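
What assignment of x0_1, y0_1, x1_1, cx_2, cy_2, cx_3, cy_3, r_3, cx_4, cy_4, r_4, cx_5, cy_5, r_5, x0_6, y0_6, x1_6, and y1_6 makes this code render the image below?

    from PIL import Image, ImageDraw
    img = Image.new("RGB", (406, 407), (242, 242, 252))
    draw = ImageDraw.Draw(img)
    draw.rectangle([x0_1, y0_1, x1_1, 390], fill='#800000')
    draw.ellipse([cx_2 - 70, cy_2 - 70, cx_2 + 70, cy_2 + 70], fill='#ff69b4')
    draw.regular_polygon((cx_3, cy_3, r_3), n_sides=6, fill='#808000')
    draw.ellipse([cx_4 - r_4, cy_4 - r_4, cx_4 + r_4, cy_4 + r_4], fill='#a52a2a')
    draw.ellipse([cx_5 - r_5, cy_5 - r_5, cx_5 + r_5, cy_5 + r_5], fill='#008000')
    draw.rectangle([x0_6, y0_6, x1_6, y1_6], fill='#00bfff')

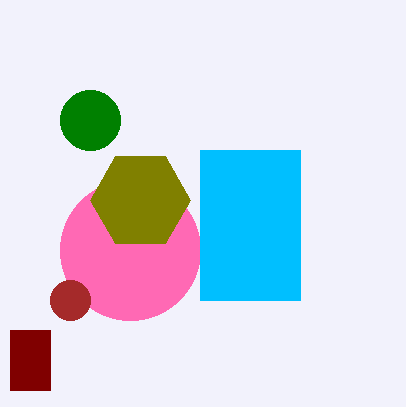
x0_1 = 10; y0_1 = 330; x1_1 = 50; cx_2 = 130; cy_2 = 250; cx_3 = 140; cy_3 = 200; r_3 = 50; cx_4 = 70; cy_4 = 300; r_4 = 20; cx_5 = 90; cy_5 = 120; r_5 = 30; x0_6 = 200; y0_6 = 150; x1_6 = 300; y1_6 = 300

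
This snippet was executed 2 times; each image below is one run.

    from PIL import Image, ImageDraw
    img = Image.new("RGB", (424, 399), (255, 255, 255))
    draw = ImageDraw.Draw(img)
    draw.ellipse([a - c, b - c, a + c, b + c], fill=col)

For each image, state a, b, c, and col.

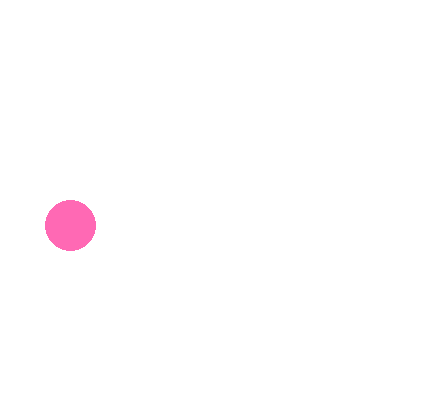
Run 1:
a = 70; b = 225; c = 25; col = 'hotpink'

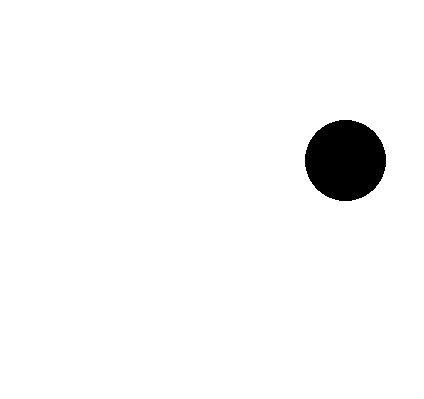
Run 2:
a = 345; b = 160; c = 40; col = 'black'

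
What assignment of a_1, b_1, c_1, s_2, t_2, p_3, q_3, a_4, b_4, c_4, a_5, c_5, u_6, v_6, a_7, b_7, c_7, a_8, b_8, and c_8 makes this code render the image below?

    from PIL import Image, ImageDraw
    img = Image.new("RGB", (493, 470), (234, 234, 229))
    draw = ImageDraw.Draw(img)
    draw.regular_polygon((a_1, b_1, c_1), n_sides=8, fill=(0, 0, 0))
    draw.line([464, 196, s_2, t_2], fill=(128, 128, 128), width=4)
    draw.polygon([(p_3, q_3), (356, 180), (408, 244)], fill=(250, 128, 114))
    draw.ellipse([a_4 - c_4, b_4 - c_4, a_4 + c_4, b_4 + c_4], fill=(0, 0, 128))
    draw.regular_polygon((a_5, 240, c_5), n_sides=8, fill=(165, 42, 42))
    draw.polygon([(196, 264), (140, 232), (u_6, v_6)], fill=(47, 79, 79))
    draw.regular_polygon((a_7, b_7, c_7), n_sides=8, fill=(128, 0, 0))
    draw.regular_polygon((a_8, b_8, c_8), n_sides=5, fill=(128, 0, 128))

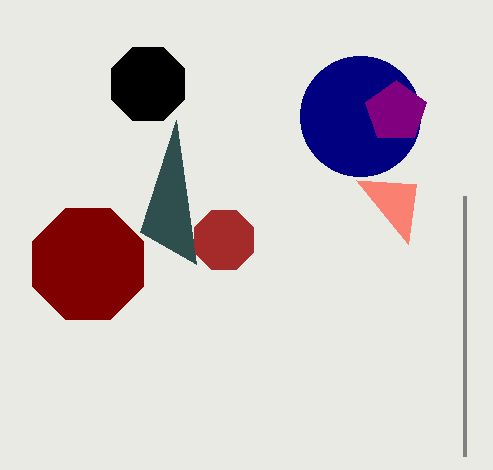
a_1 = 148, b_1 = 84, c_1 = 40, s_2 = 464, t_2 = 456, p_3 = 416, q_3 = 184, a_4 = 360, b_4 = 116, c_4 = 60, a_5 = 224, c_5 = 32, u_6 = 176, v_6 = 120, a_7 = 88, b_7 = 264, c_7 = 60, a_8 = 396, b_8 = 112, c_8 = 32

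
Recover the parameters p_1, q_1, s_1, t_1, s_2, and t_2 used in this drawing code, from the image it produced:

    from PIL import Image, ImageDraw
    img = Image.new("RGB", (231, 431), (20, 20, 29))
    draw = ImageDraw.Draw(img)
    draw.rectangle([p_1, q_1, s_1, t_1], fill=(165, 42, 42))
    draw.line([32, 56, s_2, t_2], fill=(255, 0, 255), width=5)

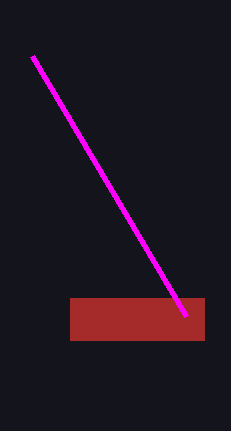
p_1 = 70
q_1 = 298
s_1 = 204
t_1 = 340
s_2 = 186
t_2 = 316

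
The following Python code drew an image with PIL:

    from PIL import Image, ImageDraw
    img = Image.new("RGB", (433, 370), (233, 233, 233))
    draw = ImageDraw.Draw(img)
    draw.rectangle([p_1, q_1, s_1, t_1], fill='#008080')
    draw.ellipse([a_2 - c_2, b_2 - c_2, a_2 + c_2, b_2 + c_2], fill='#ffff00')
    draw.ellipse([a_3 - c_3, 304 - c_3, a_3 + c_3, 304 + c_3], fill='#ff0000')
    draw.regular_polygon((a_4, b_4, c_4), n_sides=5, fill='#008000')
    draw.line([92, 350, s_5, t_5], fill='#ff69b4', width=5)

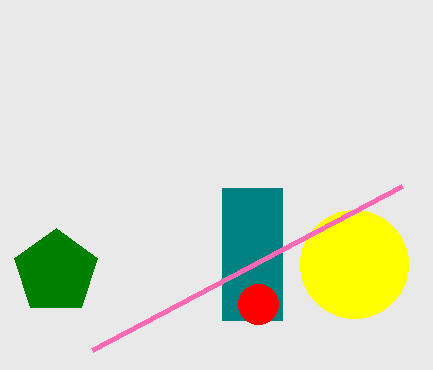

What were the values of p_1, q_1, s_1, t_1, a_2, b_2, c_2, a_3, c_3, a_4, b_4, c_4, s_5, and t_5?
p_1 = 222
q_1 = 188
s_1 = 282
t_1 = 320
a_2 = 354
b_2 = 264
c_2 = 54
a_3 = 258
c_3 = 20
a_4 = 56
b_4 = 272
c_4 = 44
s_5 = 402
t_5 = 186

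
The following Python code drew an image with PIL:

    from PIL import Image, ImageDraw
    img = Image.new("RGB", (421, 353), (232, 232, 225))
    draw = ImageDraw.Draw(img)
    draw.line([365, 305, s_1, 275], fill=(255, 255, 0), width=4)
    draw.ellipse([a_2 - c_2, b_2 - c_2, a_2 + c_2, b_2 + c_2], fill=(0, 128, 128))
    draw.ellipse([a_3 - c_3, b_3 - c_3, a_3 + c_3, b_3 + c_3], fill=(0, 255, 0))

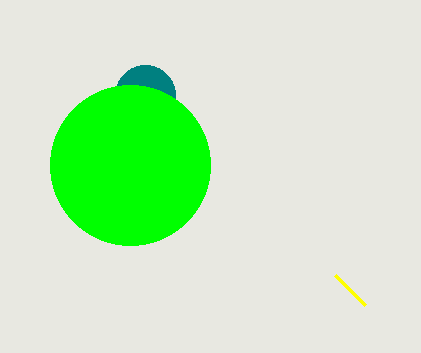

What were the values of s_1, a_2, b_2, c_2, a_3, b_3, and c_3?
s_1 = 335
a_2 = 145
b_2 = 95
c_2 = 30
a_3 = 130
b_3 = 165
c_3 = 80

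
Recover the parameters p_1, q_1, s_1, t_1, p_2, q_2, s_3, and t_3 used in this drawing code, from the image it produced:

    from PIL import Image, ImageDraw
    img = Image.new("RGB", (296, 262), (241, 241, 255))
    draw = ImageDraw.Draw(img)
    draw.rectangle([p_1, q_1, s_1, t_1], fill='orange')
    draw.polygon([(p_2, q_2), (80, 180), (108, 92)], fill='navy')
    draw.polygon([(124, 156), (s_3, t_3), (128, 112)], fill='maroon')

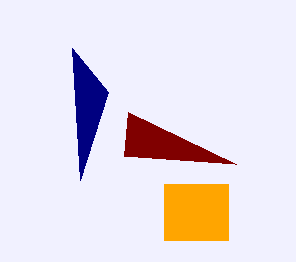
p_1 = 164, q_1 = 184, s_1 = 228, t_1 = 240, p_2 = 72, q_2 = 48, s_3 = 236, t_3 = 164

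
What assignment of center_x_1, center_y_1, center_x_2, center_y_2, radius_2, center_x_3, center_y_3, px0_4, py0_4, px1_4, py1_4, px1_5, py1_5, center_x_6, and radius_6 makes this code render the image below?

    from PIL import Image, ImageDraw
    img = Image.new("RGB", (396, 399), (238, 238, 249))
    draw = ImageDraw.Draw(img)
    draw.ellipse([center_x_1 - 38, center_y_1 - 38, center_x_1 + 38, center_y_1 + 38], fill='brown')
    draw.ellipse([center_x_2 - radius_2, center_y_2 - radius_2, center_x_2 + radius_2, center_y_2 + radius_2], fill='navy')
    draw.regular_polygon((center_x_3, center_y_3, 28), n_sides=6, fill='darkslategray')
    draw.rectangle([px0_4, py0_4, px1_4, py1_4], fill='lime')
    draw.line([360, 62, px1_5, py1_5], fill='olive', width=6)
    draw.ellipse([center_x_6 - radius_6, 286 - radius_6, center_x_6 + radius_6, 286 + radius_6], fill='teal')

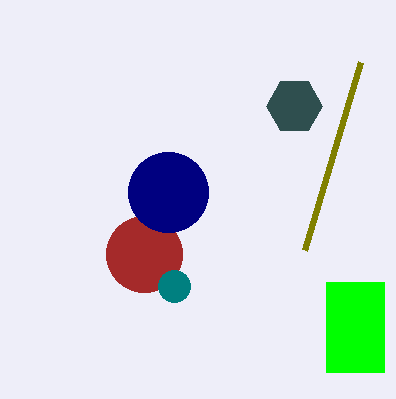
center_x_1 = 144; center_y_1 = 254; center_x_2 = 168; center_y_2 = 192; radius_2 = 40; center_x_3 = 294; center_y_3 = 106; px0_4 = 326; py0_4 = 282; px1_4 = 384; py1_4 = 372; px1_5 = 304; py1_5 = 250; center_x_6 = 174; radius_6 = 16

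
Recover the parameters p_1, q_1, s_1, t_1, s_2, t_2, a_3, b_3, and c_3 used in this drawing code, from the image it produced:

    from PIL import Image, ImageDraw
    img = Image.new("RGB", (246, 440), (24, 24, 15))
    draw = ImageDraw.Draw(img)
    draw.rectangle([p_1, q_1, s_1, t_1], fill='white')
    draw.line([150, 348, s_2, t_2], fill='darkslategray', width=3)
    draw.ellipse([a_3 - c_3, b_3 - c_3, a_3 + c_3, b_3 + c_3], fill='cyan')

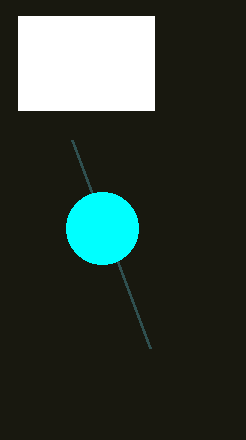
p_1 = 18; q_1 = 16; s_1 = 154; t_1 = 110; s_2 = 72; t_2 = 140; a_3 = 102; b_3 = 228; c_3 = 36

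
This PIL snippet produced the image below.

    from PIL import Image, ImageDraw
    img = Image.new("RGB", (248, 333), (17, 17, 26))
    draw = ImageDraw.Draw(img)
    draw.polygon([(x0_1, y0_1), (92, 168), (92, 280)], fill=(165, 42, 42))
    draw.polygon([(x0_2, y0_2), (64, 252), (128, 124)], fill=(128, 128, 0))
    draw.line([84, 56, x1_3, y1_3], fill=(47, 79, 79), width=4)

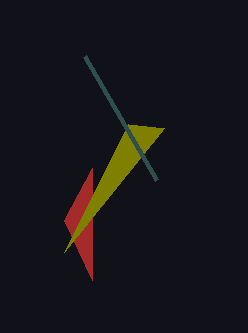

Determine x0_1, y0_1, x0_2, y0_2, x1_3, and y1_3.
x0_1 = 64; y0_1 = 220; x0_2 = 164; y0_2 = 128; x1_3 = 156; y1_3 = 180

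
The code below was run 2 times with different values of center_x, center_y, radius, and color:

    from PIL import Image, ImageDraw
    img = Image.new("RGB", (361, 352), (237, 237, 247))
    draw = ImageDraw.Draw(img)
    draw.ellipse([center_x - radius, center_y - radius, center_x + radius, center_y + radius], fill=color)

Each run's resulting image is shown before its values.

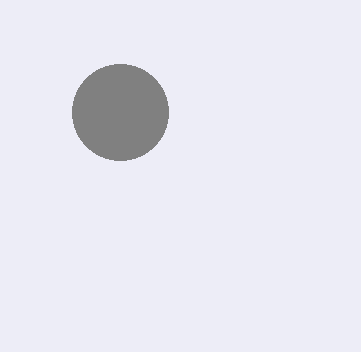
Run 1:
center_x = 120
center_y = 112
radius = 48
color = 'gray'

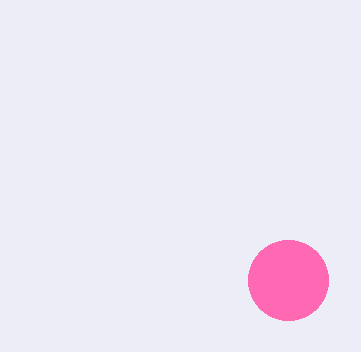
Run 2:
center_x = 288, center_y = 280, radius = 40, color = 'hotpink'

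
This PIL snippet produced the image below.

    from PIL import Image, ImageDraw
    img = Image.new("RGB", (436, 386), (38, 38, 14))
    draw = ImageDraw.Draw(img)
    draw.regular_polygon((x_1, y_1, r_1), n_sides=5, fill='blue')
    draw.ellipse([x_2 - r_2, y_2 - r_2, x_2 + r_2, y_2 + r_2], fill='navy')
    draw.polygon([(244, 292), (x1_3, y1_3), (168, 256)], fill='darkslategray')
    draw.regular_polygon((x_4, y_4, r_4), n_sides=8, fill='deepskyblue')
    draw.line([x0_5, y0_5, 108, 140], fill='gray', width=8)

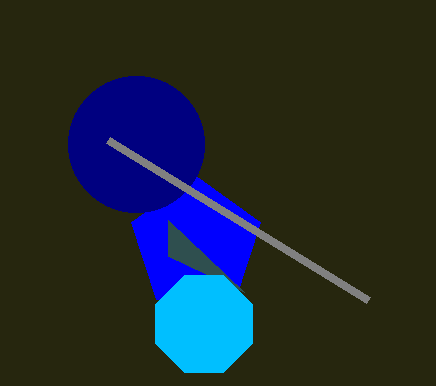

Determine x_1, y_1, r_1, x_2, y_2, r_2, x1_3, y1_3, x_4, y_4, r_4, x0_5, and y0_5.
x_1 = 196; y_1 = 244; r_1 = 68; x_2 = 136; y_2 = 144; r_2 = 68; x1_3 = 168; y1_3 = 220; x_4 = 204; y_4 = 324; r_4 = 52; x0_5 = 368; y0_5 = 300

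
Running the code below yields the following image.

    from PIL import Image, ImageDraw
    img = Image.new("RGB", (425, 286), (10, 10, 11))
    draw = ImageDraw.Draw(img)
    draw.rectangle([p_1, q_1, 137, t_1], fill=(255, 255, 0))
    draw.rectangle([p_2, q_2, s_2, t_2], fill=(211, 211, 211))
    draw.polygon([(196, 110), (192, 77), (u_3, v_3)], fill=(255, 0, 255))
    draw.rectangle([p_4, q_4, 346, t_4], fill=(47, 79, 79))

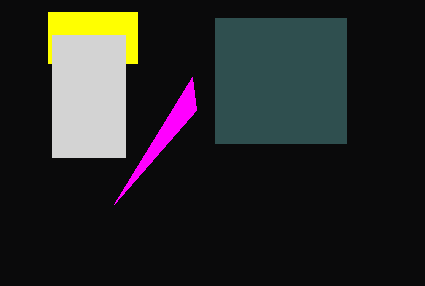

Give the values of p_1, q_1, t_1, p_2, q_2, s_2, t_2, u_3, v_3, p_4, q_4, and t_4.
p_1 = 48; q_1 = 12; t_1 = 63; p_2 = 52; q_2 = 35; s_2 = 125; t_2 = 157; u_3 = 114; v_3 = 204; p_4 = 215; q_4 = 18; t_4 = 143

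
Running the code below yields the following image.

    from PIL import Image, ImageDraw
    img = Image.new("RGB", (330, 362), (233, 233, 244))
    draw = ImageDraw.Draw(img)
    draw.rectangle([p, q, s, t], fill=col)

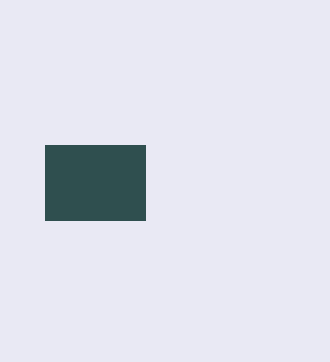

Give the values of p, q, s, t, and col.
p = 45
q = 145
s = 145
t = 220
col = 'darkslategray'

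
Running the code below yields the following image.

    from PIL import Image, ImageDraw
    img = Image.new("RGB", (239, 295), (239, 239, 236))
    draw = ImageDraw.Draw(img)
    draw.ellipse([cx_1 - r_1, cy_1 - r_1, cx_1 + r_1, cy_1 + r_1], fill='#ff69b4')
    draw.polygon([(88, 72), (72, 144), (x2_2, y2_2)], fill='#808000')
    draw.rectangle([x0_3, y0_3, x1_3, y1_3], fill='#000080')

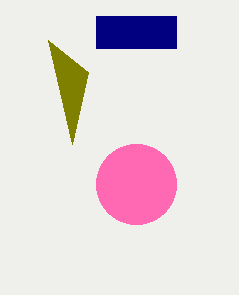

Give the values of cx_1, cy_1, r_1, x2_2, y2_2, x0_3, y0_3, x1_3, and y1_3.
cx_1 = 136, cy_1 = 184, r_1 = 40, x2_2 = 48, y2_2 = 40, x0_3 = 96, y0_3 = 16, x1_3 = 176, y1_3 = 48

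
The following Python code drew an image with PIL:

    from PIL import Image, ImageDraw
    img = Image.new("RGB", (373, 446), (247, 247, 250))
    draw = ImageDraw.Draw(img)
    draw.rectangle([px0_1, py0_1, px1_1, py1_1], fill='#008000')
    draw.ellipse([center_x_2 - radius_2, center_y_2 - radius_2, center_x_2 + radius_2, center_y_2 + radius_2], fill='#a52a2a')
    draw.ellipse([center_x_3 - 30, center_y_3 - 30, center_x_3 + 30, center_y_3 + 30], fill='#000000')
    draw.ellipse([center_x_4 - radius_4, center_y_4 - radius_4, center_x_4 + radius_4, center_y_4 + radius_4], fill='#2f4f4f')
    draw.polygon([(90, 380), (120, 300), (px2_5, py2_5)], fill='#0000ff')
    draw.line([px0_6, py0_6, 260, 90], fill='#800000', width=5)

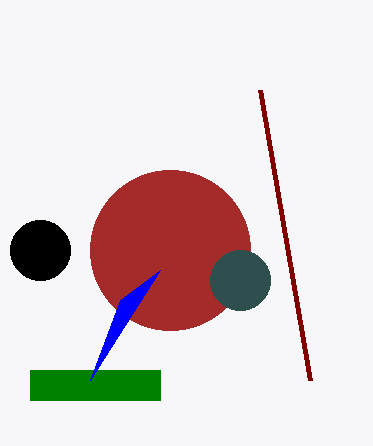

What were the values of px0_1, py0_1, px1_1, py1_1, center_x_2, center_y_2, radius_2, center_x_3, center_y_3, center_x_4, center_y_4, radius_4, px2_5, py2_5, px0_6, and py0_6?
px0_1 = 30; py0_1 = 370; px1_1 = 160; py1_1 = 400; center_x_2 = 170; center_y_2 = 250; radius_2 = 80; center_x_3 = 40; center_y_3 = 250; center_x_4 = 240; center_y_4 = 280; radius_4 = 30; px2_5 = 160; py2_5 = 270; px0_6 = 310; py0_6 = 380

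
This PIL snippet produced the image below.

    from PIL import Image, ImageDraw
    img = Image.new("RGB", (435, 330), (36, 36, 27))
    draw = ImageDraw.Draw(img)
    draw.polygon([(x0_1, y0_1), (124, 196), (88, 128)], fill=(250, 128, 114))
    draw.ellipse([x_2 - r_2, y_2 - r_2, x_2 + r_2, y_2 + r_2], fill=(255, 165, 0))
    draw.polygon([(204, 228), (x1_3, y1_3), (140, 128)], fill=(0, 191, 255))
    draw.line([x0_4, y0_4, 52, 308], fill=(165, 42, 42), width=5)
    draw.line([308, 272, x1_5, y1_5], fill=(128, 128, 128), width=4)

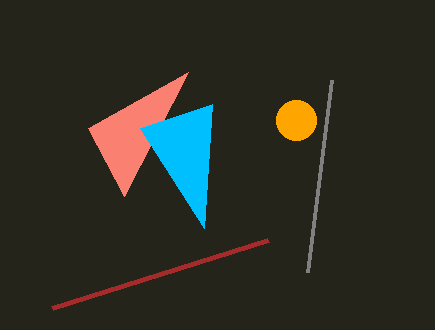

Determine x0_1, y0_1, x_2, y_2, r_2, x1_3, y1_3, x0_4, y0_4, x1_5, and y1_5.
x0_1 = 188
y0_1 = 72
x_2 = 296
y_2 = 120
r_2 = 20
x1_3 = 212
y1_3 = 104
x0_4 = 268
y0_4 = 240
x1_5 = 332
y1_5 = 80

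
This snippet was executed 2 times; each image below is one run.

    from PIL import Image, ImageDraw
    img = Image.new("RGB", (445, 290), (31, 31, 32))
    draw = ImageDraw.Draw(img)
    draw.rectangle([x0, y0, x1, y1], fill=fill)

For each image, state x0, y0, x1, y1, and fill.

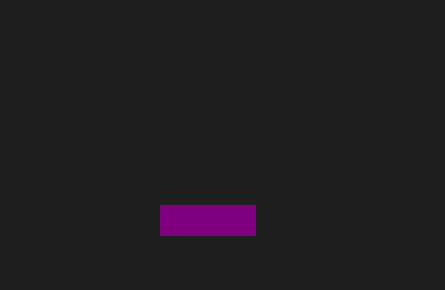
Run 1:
x0 = 160
y0 = 205
x1 = 255
y1 = 235
fill = 'purple'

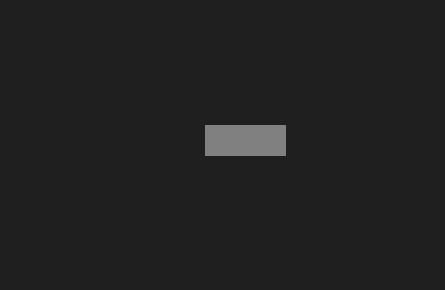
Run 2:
x0 = 205, y0 = 125, x1 = 285, y1 = 155, fill = 'gray'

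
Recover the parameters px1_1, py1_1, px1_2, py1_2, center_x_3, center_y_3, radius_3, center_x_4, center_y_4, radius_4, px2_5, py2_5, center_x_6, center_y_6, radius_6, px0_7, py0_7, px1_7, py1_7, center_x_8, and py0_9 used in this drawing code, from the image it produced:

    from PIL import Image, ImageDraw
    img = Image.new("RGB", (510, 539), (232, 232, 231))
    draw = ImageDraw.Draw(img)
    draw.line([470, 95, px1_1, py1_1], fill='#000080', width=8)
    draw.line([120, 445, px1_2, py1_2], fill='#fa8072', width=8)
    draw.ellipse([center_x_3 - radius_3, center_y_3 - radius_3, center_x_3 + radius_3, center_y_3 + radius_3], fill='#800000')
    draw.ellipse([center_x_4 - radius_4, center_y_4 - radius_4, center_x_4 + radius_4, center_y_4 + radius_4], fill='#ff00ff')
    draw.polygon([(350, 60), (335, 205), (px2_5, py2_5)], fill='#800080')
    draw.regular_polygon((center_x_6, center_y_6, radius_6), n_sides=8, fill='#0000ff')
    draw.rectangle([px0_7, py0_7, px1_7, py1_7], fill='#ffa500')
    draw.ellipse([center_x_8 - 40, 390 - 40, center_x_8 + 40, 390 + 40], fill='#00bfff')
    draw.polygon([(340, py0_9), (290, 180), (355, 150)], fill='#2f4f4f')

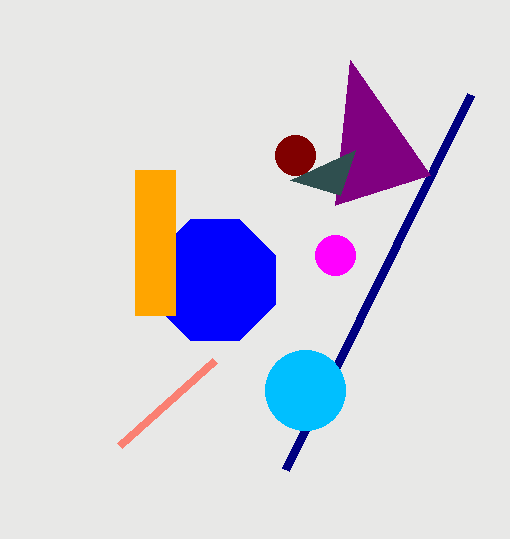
px1_1 = 285
py1_1 = 470
px1_2 = 215
py1_2 = 360
center_x_3 = 295
center_y_3 = 155
radius_3 = 20
center_x_4 = 335
center_y_4 = 255
radius_4 = 20
px2_5 = 430
py2_5 = 175
center_x_6 = 215
center_y_6 = 280
radius_6 = 65
px0_7 = 135
py0_7 = 170
px1_7 = 175
py1_7 = 315
center_x_8 = 305
py0_9 = 195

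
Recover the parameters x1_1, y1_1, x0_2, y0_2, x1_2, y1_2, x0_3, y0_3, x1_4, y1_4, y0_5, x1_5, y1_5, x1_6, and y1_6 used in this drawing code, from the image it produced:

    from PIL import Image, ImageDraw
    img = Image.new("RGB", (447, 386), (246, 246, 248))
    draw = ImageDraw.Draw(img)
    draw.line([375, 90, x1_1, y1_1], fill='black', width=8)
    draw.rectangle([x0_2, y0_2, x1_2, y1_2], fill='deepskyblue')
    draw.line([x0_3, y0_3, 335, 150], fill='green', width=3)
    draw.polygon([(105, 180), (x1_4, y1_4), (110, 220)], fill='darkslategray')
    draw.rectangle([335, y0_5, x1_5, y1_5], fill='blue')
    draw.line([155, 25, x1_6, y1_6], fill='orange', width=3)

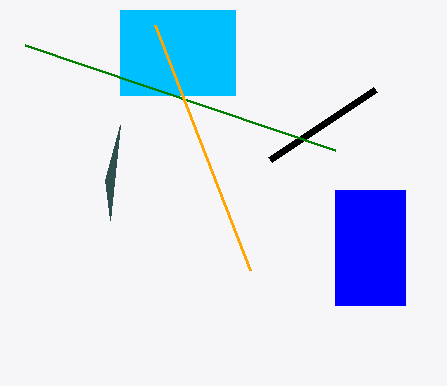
x1_1 = 270
y1_1 = 160
x0_2 = 120
y0_2 = 10
x1_2 = 235
y1_2 = 95
x0_3 = 25
y0_3 = 45
x1_4 = 120
y1_4 = 125
y0_5 = 190
x1_5 = 405
y1_5 = 305
x1_6 = 250
y1_6 = 270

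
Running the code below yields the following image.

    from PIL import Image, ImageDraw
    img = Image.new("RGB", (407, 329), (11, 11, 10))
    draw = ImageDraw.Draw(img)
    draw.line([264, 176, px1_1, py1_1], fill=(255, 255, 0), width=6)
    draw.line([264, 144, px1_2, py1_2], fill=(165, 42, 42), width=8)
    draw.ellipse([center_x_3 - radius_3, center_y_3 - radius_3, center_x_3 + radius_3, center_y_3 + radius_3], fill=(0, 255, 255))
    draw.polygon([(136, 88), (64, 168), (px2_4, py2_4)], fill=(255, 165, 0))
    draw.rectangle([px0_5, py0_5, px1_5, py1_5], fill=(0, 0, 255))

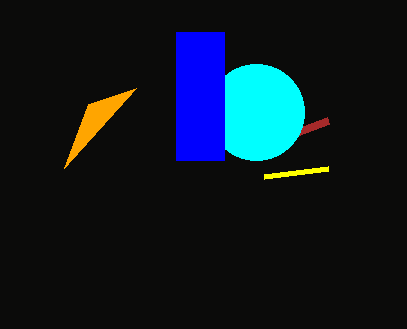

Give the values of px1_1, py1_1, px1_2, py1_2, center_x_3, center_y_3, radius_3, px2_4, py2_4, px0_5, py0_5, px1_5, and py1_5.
px1_1 = 328
py1_1 = 168
px1_2 = 328
py1_2 = 120
center_x_3 = 256
center_y_3 = 112
radius_3 = 48
px2_4 = 88
py2_4 = 104
px0_5 = 176
py0_5 = 32
px1_5 = 224
py1_5 = 160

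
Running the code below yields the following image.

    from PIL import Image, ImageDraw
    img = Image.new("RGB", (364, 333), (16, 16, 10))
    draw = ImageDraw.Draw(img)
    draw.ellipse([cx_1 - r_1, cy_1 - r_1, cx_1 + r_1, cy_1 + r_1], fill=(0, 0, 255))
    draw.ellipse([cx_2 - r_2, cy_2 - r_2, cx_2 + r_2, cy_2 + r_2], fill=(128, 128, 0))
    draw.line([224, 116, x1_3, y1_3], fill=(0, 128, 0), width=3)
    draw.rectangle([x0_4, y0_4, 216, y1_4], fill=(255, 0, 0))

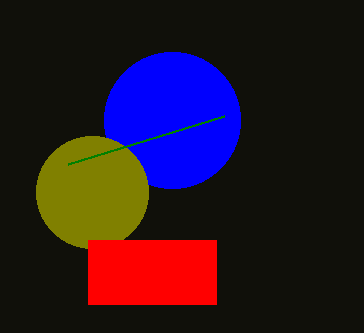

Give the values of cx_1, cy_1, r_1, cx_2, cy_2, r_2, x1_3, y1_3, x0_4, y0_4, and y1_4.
cx_1 = 172; cy_1 = 120; r_1 = 68; cx_2 = 92; cy_2 = 192; r_2 = 56; x1_3 = 68; y1_3 = 164; x0_4 = 88; y0_4 = 240; y1_4 = 304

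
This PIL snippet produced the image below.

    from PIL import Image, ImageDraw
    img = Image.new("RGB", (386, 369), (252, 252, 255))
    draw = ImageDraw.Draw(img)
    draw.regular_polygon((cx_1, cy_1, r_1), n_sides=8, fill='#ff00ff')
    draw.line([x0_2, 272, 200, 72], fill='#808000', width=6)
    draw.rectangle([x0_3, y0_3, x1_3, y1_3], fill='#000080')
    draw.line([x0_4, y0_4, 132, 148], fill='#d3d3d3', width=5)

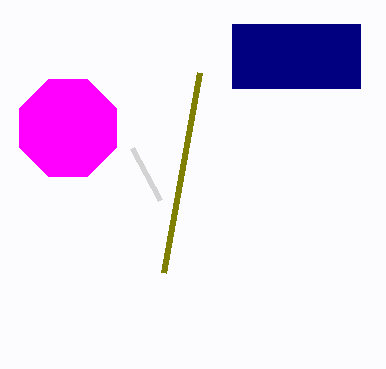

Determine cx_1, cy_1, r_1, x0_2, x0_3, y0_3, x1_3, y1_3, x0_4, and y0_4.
cx_1 = 68
cy_1 = 128
r_1 = 52
x0_2 = 164
x0_3 = 232
y0_3 = 24
x1_3 = 360
y1_3 = 88
x0_4 = 160
y0_4 = 200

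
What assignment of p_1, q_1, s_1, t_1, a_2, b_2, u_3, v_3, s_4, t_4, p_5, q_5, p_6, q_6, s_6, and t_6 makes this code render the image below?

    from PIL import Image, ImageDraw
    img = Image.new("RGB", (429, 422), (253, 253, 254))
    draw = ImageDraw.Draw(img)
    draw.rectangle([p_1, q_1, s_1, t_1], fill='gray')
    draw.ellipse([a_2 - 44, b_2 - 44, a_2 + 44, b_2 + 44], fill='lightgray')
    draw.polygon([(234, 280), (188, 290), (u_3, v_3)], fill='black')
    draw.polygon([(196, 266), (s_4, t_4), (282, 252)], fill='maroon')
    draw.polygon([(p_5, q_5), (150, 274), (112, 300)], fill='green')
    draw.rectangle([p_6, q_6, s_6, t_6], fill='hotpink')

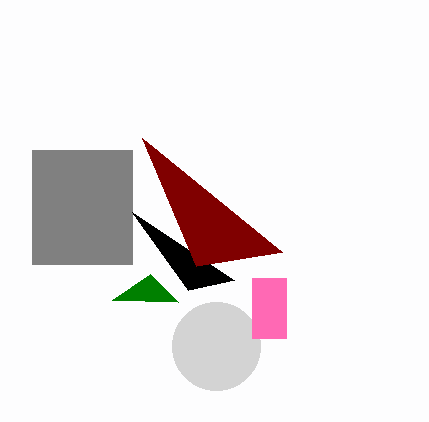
p_1 = 32, q_1 = 150, s_1 = 132, t_1 = 264, a_2 = 216, b_2 = 346, u_3 = 132, v_3 = 212, s_4 = 142, t_4 = 138, p_5 = 178, q_5 = 302, p_6 = 252, q_6 = 278, s_6 = 286, t_6 = 338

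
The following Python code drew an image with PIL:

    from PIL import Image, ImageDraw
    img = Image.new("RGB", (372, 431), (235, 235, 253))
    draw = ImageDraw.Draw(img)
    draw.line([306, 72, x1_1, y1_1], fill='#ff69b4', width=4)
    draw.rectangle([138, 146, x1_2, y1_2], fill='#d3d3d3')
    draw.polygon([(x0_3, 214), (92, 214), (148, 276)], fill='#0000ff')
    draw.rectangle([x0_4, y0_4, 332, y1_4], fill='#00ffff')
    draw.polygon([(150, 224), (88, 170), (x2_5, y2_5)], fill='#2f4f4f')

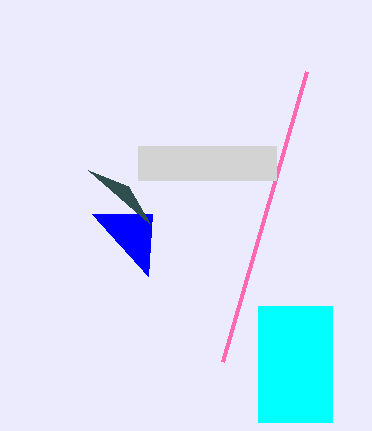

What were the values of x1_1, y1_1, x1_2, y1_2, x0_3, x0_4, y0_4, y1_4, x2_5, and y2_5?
x1_1 = 222; y1_1 = 362; x1_2 = 276; y1_2 = 180; x0_3 = 152; x0_4 = 258; y0_4 = 306; y1_4 = 422; x2_5 = 128; y2_5 = 186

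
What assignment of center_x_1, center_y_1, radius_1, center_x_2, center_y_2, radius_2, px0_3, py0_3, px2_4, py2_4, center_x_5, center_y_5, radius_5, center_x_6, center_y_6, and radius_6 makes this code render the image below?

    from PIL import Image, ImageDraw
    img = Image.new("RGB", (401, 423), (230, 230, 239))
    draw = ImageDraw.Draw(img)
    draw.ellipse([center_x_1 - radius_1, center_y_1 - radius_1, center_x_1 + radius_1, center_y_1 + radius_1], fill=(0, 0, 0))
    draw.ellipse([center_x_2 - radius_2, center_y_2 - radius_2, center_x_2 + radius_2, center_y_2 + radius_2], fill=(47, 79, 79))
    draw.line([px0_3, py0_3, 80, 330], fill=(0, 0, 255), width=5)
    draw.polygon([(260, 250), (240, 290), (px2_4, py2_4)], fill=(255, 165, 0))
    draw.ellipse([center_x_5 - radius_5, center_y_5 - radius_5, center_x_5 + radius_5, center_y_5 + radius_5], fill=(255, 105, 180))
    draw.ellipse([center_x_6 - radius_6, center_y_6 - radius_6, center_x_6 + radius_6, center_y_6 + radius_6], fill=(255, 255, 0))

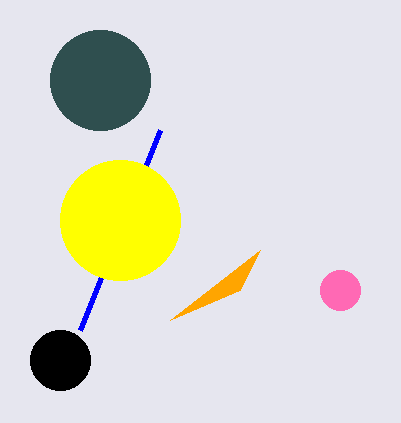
center_x_1 = 60, center_y_1 = 360, radius_1 = 30, center_x_2 = 100, center_y_2 = 80, radius_2 = 50, px0_3 = 160, py0_3 = 130, px2_4 = 170, py2_4 = 320, center_x_5 = 340, center_y_5 = 290, radius_5 = 20, center_x_6 = 120, center_y_6 = 220, radius_6 = 60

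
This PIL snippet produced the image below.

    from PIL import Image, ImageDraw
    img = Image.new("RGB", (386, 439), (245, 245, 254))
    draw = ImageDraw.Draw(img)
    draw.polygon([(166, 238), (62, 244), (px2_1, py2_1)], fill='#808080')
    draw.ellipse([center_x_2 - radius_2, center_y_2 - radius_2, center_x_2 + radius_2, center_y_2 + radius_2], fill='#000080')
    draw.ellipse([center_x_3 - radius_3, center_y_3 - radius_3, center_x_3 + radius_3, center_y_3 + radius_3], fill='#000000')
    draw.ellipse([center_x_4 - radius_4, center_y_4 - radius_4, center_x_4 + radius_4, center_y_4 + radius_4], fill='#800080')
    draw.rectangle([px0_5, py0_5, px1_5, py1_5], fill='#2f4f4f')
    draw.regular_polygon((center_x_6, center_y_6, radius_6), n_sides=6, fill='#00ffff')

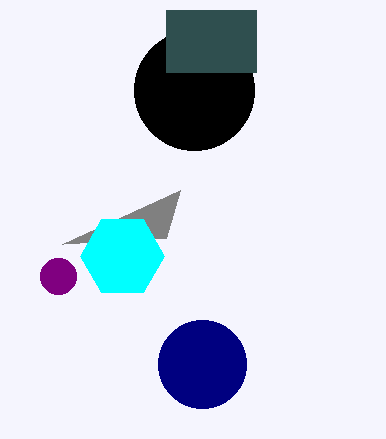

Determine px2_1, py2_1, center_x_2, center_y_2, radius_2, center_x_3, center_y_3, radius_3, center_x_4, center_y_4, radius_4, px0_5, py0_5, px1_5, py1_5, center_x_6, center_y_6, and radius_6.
px2_1 = 180, py2_1 = 190, center_x_2 = 202, center_y_2 = 364, radius_2 = 44, center_x_3 = 194, center_y_3 = 90, radius_3 = 60, center_x_4 = 58, center_y_4 = 276, radius_4 = 18, px0_5 = 166, py0_5 = 10, px1_5 = 256, py1_5 = 72, center_x_6 = 122, center_y_6 = 256, radius_6 = 42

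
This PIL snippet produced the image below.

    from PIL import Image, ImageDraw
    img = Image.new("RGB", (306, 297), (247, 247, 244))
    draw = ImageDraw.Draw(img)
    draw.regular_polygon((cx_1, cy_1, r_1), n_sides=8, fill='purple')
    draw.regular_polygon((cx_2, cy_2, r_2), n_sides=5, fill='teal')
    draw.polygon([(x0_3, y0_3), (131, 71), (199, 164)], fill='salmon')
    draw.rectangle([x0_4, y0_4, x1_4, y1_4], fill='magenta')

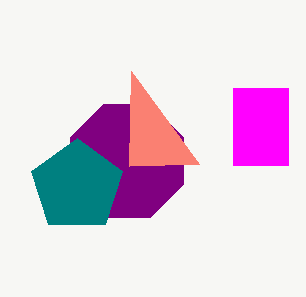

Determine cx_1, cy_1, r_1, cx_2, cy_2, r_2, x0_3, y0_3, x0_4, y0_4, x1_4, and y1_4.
cx_1 = 127
cy_1 = 161
r_1 = 61
cx_2 = 77
cy_2 = 186
r_2 = 48
x0_3 = 129
y0_3 = 166
x0_4 = 233
y0_4 = 88
x1_4 = 288
y1_4 = 165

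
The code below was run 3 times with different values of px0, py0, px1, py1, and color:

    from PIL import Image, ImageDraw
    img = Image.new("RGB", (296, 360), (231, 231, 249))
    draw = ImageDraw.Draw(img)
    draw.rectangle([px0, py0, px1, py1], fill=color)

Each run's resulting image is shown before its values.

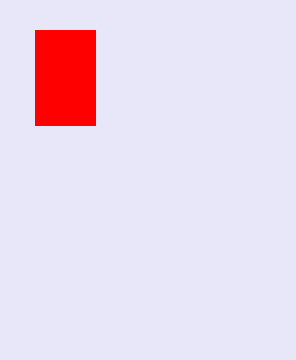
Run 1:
px0 = 35; py0 = 30; px1 = 95; py1 = 125; color = 'red'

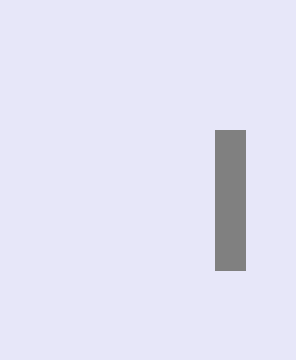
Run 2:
px0 = 215
py0 = 130
px1 = 245
py1 = 270
color = 'gray'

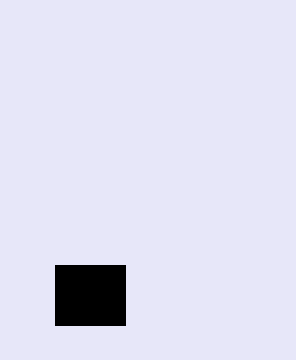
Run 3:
px0 = 55
py0 = 265
px1 = 125
py1 = 325
color = 'black'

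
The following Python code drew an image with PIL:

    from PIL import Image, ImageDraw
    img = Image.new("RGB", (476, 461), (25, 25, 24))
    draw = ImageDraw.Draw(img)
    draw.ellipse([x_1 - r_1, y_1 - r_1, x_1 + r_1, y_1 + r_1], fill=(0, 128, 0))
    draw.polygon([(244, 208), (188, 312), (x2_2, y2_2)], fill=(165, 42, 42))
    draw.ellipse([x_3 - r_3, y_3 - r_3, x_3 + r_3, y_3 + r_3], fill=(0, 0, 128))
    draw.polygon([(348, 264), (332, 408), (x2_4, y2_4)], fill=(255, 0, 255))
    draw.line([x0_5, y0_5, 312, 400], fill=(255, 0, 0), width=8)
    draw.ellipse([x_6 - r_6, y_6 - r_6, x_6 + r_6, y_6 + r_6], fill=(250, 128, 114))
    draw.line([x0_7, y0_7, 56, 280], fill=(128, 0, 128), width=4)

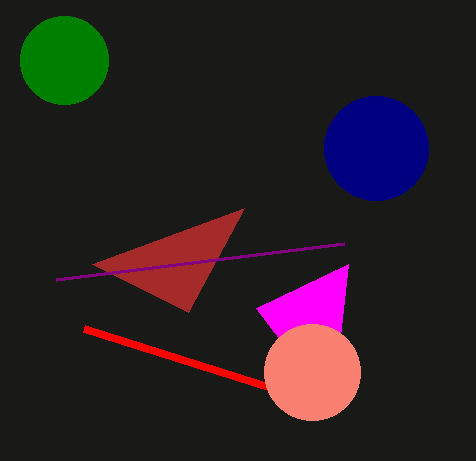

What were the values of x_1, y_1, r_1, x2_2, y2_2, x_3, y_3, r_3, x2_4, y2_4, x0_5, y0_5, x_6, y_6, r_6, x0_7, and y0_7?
x_1 = 64
y_1 = 60
r_1 = 44
x2_2 = 92
y2_2 = 264
x_3 = 376
y_3 = 148
r_3 = 52
x2_4 = 256
y2_4 = 308
x0_5 = 84
y0_5 = 328
x_6 = 312
y_6 = 372
r_6 = 48
x0_7 = 344
y0_7 = 244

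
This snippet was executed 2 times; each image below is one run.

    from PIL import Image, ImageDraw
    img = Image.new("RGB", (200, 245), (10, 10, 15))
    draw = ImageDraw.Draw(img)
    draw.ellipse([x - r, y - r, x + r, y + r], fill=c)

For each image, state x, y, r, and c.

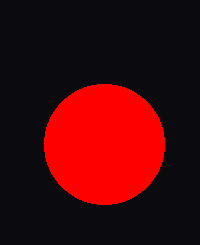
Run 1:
x = 104; y = 144; r = 60; c = 'red'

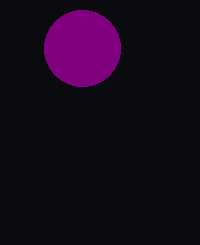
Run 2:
x = 82; y = 48; r = 38; c = 'purple'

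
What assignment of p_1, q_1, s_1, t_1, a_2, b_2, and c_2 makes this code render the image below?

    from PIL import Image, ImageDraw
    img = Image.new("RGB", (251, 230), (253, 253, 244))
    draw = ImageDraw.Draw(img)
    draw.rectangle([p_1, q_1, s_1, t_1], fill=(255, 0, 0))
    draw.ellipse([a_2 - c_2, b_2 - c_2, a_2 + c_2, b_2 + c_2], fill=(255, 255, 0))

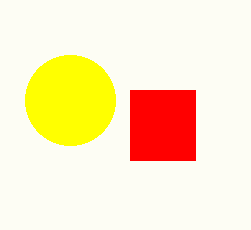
p_1 = 130
q_1 = 90
s_1 = 195
t_1 = 160
a_2 = 70
b_2 = 100
c_2 = 45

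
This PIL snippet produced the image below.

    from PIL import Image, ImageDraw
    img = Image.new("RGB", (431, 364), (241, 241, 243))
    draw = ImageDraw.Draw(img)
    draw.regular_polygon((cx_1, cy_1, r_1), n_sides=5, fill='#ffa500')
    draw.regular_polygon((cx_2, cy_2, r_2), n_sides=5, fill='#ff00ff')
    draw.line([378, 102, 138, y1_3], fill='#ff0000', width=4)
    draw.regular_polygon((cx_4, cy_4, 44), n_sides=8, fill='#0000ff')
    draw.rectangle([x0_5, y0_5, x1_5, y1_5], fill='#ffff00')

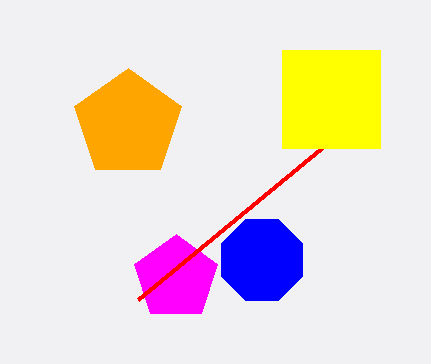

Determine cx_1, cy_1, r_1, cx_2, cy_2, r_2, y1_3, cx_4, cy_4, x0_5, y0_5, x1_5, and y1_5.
cx_1 = 128
cy_1 = 124
r_1 = 56
cx_2 = 176
cy_2 = 278
r_2 = 44
y1_3 = 300
cx_4 = 262
cy_4 = 260
x0_5 = 282
y0_5 = 50
x1_5 = 380
y1_5 = 148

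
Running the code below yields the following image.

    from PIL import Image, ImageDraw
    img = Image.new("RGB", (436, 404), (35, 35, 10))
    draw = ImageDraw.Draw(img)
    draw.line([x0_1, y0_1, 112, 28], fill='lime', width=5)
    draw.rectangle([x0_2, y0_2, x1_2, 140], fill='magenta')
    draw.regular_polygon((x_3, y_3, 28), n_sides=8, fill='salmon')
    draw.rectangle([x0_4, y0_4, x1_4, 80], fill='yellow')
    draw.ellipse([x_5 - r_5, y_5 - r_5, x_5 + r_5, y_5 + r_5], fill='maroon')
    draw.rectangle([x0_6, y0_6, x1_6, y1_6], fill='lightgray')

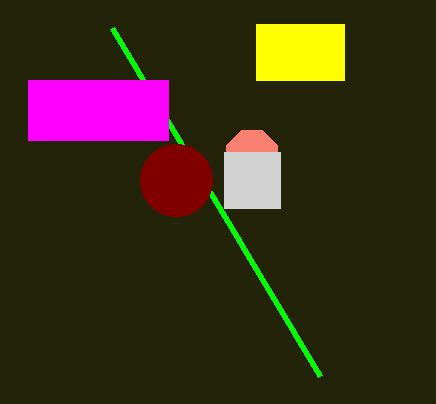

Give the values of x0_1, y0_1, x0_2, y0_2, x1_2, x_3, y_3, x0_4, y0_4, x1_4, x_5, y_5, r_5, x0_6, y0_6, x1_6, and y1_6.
x0_1 = 320; y0_1 = 376; x0_2 = 28; y0_2 = 80; x1_2 = 168; x_3 = 252; y_3 = 156; x0_4 = 256; y0_4 = 24; x1_4 = 344; x_5 = 176; y_5 = 180; r_5 = 36; x0_6 = 224; y0_6 = 152; x1_6 = 280; y1_6 = 208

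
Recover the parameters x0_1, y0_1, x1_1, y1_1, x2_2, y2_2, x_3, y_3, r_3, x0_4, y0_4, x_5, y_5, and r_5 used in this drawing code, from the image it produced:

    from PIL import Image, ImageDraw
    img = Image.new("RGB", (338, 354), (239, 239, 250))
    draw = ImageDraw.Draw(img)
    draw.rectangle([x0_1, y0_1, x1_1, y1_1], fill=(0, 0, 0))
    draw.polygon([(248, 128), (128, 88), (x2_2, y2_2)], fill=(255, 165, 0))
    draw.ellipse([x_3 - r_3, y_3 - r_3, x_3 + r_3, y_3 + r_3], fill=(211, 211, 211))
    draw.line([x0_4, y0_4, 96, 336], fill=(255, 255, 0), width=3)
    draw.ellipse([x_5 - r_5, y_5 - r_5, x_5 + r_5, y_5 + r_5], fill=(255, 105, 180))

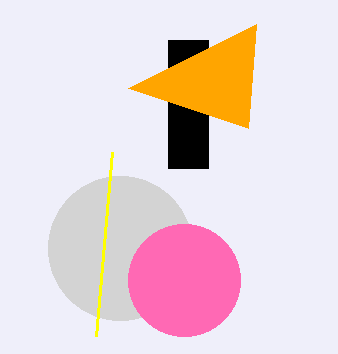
x0_1 = 168; y0_1 = 40; x1_1 = 208; y1_1 = 168; x2_2 = 256; y2_2 = 24; x_3 = 120; y_3 = 248; r_3 = 72; x0_4 = 112; y0_4 = 152; x_5 = 184; y_5 = 280; r_5 = 56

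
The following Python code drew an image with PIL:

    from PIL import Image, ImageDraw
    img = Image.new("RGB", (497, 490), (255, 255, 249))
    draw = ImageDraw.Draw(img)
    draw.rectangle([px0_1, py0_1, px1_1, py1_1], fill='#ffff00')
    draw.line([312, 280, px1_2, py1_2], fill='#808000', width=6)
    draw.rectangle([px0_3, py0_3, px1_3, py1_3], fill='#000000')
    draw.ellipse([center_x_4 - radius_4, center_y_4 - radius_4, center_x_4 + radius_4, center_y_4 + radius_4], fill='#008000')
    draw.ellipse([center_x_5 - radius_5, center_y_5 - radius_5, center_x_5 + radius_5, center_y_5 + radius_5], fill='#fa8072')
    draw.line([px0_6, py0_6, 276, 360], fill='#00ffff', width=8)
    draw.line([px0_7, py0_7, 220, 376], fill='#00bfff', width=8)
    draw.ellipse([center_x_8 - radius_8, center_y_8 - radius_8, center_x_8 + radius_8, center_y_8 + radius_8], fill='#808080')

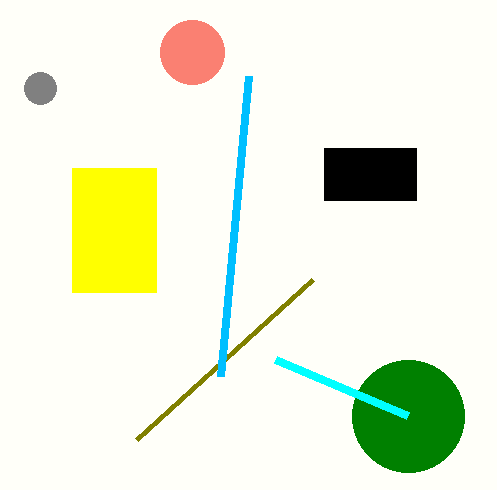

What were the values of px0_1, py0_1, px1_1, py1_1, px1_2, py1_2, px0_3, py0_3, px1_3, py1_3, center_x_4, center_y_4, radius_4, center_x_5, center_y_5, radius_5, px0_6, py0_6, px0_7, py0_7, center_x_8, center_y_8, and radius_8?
px0_1 = 72; py0_1 = 168; px1_1 = 156; py1_1 = 292; px1_2 = 136; py1_2 = 440; px0_3 = 324; py0_3 = 148; px1_3 = 416; py1_3 = 200; center_x_4 = 408; center_y_4 = 416; radius_4 = 56; center_x_5 = 192; center_y_5 = 52; radius_5 = 32; px0_6 = 408; py0_6 = 416; px0_7 = 248; py0_7 = 76; center_x_8 = 40; center_y_8 = 88; radius_8 = 16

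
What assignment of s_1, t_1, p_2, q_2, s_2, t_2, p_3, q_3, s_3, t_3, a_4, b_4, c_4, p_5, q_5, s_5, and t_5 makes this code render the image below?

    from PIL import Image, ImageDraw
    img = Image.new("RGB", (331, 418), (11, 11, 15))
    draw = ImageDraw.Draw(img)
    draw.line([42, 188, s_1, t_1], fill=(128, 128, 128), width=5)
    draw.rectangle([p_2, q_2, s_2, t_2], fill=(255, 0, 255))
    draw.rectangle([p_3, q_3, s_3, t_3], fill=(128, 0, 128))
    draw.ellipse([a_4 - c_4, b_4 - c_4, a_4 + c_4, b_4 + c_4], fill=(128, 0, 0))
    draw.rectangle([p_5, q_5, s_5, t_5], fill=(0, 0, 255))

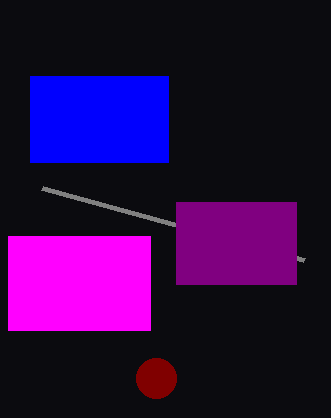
s_1 = 304, t_1 = 260, p_2 = 8, q_2 = 236, s_2 = 150, t_2 = 330, p_3 = 176, q_3 = 202, s_3 = 296, t_3 = 284, a_4 = 156, b_4 = 378, c_4 = 20, p_5 = 30, q_5 = 76, s_5 = 168, t_5 = 162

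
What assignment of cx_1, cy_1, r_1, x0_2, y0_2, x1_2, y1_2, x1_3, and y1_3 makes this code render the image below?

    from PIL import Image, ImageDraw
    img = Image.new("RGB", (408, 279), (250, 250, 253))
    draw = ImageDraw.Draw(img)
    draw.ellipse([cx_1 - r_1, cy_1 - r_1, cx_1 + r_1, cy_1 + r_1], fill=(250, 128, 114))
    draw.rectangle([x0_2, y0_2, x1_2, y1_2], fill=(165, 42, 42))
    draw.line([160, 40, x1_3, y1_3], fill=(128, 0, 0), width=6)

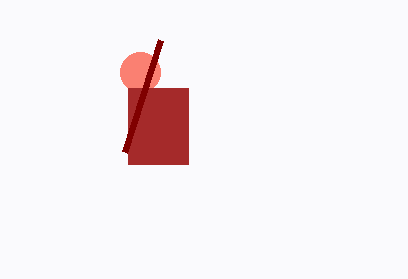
cx_1 = 140
cy_1 = 72
r_1 = 20
x0_2 = 128
y0_2 = 88
x1_2 = 188
y1_2 = 164
x1_3 = 124
y1_3 = 152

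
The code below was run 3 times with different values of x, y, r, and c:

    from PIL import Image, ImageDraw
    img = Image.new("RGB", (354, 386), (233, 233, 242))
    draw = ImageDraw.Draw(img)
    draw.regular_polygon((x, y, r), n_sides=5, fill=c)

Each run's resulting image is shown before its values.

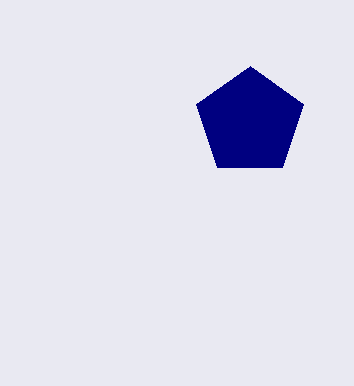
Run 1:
x = 250; y = 122; r = 56; c = 'navy'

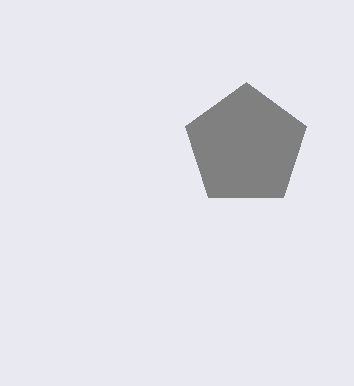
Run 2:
x = 246, y = 146, r = 64, c = 'gray'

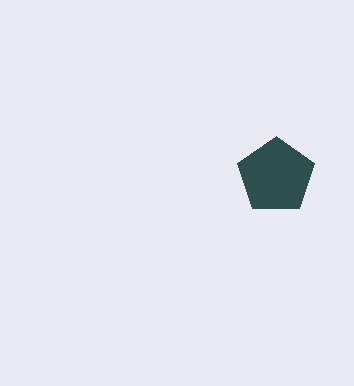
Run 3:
x = 276
y = 176
r = 40
c = 'darkslategray'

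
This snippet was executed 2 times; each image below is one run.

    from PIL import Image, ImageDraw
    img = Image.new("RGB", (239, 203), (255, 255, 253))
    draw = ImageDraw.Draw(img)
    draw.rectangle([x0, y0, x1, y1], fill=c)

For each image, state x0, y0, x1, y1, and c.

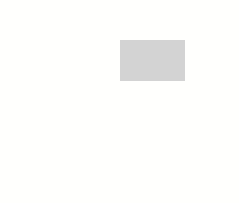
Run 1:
x0 = 120
y0 = 40
x1 = 184
y1 = 80
c = 'lightgray'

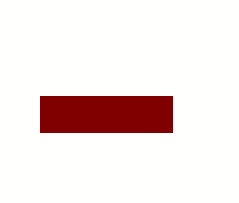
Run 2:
x0 = 40; y0 = 96; x1 = 172; y1 = 132; c = 'maroon'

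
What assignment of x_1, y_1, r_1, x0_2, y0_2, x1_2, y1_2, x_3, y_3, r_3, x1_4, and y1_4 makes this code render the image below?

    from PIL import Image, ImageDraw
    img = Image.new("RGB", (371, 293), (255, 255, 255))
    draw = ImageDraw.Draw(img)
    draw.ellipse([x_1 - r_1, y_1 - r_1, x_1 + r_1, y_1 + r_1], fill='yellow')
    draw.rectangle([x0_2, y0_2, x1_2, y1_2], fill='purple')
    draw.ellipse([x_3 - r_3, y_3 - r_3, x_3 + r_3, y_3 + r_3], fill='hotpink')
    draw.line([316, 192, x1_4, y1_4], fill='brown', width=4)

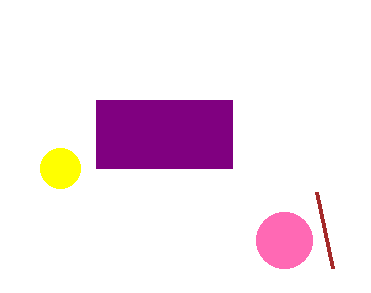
x_1 = 60
y_1 = 168
r_1 = 20
x0_2 = 96
y0_2 = 100
x1_2 = 232
y1_2 = 168
x_3 = 284
y_3 = 240
r_3 = 28
x1_4 = 332
y1_4 = 268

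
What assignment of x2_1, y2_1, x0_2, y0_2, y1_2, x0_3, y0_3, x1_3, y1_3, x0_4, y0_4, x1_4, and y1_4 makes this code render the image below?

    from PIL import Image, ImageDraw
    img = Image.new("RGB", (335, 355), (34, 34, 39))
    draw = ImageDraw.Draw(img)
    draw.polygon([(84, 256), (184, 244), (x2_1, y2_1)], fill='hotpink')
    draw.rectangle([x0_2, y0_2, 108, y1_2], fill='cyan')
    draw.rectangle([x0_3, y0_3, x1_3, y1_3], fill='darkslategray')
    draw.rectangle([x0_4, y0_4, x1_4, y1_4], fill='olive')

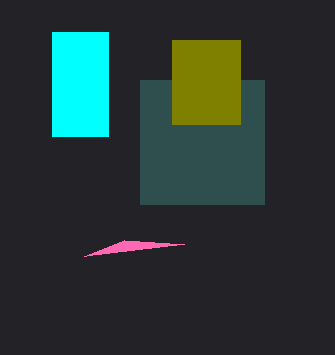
x2_1 = 124
y2_1 = 240
x0_2 = 52
y0_2 = 32
y1_2 = 136
x0_3 = 140
y0_3 = 80
x1_3 = 264
y1_3 = 204
x0_4 = 172
y0_4 = 40
x1_4 = 240
y1_4 = 124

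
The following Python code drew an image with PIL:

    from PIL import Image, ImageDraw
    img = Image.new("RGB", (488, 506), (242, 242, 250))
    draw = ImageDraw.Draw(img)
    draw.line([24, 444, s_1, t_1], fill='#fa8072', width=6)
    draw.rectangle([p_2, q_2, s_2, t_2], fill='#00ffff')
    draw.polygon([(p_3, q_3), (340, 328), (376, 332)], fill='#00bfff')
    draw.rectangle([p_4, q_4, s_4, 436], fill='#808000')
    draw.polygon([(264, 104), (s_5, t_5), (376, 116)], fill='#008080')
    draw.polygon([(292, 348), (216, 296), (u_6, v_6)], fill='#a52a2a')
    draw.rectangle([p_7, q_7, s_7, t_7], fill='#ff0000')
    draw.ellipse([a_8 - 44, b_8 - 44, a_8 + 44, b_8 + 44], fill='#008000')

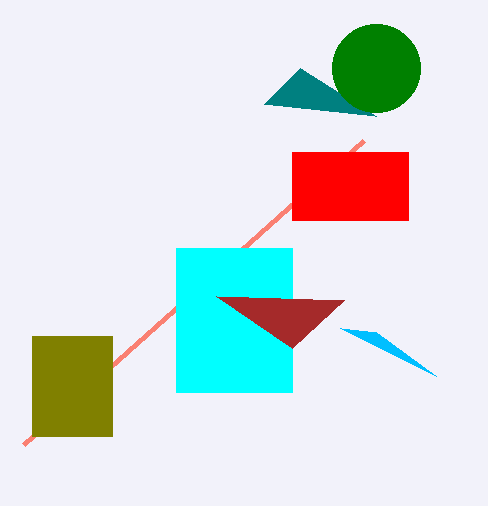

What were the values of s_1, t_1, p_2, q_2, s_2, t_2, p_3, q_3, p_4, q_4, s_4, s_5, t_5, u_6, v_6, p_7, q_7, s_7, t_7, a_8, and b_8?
s_1 = 364
t_1 = 140
p_2 = 176
q_2 = 248
s_2 = 292
t_2 = 392
p_3 = 436
q_3 = 376
p_4 = 32
q_4 = 336
s_4 = 112
s_5 = 300
t_5 = 68
u_6 = 344
v_6 = 300
p_7 = 292
q_7 = 152
s_7 = 408
t_7 = 220
a_8 = 376
b_8 = 68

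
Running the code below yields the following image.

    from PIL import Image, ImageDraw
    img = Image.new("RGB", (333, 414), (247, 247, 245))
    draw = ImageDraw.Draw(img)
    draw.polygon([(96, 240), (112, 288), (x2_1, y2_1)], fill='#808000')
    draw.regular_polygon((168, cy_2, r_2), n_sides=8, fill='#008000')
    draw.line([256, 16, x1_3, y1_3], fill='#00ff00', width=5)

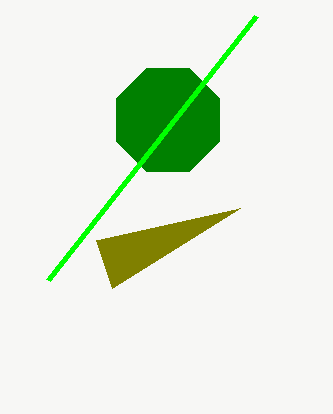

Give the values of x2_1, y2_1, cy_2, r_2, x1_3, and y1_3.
x2_1 = 240, y2_1 = 208, cy_2 = 120, r_2 = 56, x1_3 = 48, y1_3 = 280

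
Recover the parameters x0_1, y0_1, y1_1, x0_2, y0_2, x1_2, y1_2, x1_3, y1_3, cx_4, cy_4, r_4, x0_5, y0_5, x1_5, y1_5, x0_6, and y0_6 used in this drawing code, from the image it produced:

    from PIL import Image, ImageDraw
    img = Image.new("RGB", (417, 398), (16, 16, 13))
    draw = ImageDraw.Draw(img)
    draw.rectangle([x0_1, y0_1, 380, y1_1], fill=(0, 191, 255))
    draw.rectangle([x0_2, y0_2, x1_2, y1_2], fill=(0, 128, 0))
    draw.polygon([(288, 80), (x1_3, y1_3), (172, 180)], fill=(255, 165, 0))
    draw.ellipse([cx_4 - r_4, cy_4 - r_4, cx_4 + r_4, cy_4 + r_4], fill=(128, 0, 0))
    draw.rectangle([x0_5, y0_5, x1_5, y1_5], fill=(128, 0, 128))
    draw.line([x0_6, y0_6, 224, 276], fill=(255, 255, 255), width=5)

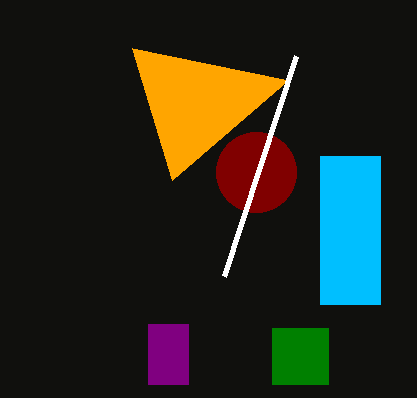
x0_1 = 320, y0_1 = 156, y1_1 = 304, x0_2 = 272, y0_2 = 328, x1_2 = 328, y1_2 = 384, x1_3 = 132, y1_3 = 48, cx_4 = 256, cy_4 = 172, r_4 = 40, x0_5 = 148, y0_5 = 324, x1_5 = 188, y1_5 = 384, x0_6 = 296, y0_6 = 56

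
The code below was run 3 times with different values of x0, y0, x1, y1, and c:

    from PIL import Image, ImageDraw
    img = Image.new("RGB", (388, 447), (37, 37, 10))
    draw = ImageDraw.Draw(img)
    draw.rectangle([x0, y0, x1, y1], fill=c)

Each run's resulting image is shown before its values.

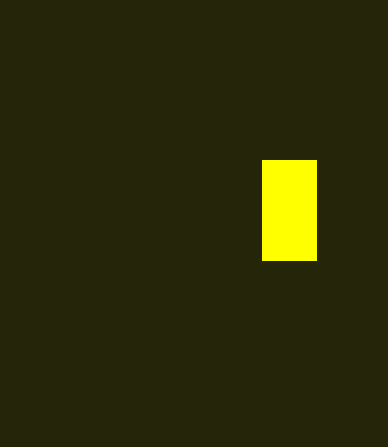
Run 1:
x0 = 262; y0 = 160; x1 = 316; y1 = 260; c = 'yellow'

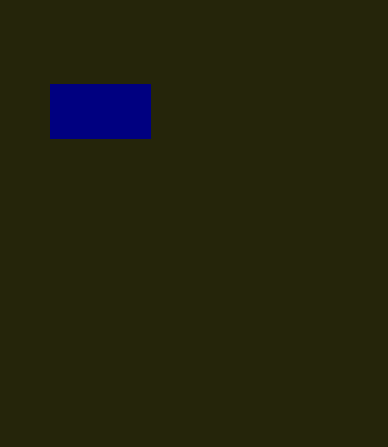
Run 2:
x0 = 50
y0 = 84
x1 = 150
y1 = 138
c = 'navy'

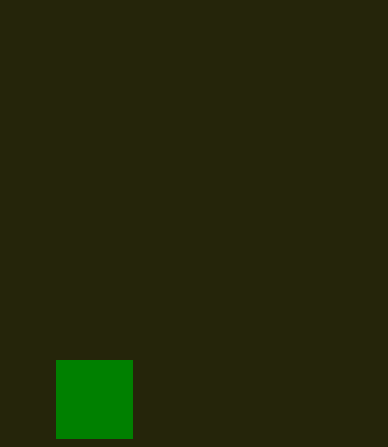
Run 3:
x0 = 56
y0 = 360
x1 = 132
y1 = 438
c = 'green'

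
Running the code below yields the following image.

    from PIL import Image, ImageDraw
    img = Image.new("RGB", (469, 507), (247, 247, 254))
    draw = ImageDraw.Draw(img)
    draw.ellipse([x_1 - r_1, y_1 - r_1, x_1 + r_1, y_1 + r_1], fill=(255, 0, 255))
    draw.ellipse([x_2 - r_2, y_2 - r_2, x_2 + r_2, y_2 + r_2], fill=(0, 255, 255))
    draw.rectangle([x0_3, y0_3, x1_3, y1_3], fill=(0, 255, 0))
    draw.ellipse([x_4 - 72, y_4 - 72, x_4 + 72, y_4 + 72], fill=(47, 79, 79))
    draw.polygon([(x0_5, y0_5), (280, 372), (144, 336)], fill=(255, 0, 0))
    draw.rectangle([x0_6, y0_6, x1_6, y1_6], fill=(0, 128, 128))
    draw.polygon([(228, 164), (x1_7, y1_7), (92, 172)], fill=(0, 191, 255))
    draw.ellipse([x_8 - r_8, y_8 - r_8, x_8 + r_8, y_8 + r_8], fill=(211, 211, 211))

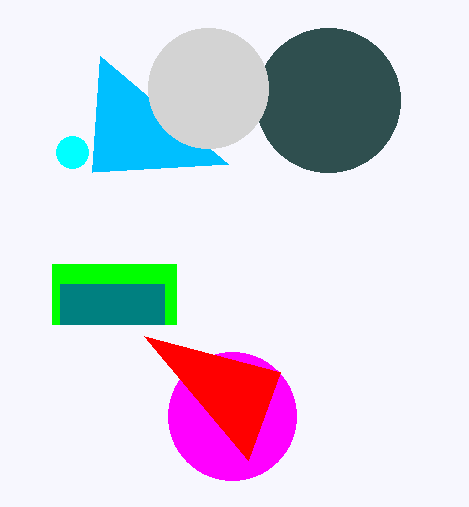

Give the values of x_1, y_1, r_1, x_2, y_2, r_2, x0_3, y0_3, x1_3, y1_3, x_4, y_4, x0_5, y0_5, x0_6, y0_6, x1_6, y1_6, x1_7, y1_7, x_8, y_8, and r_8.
x_1 = 232; y_1 = 416; r_1 = 64; x_2 = 72; y_2 = 152; r_2 = 16; x0_3 = 52; y0_3 = 264; x1_3 = 176; y1_3 = 324; x_4 = 328; y_4 = 100; x0_5 = 248; y0_5 = 460; x0_6 = 60; y0_6 = 284; x1_6 = 164; y1_6 = 324; x1_7 = 100; y1_7 = 56; x_8 = 208; y_8 = 88; r_8 = 60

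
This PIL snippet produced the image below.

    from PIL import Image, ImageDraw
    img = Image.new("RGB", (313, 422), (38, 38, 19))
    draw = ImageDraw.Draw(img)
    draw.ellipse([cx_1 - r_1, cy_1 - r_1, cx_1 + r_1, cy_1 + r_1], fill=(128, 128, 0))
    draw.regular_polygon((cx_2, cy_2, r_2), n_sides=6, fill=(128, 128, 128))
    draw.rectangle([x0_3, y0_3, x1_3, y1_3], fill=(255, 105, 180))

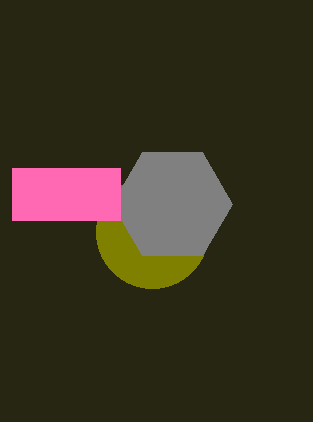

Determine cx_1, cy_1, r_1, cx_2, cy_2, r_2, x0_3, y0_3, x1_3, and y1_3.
cx_1 = 152; cy_1 = 232; r_1 = 56; cx_2 = 172; cy_2 = 204; r_2 = 60; x0_3 = 12; y0_3 = 168; x1_3 = 120; y1_3 = 220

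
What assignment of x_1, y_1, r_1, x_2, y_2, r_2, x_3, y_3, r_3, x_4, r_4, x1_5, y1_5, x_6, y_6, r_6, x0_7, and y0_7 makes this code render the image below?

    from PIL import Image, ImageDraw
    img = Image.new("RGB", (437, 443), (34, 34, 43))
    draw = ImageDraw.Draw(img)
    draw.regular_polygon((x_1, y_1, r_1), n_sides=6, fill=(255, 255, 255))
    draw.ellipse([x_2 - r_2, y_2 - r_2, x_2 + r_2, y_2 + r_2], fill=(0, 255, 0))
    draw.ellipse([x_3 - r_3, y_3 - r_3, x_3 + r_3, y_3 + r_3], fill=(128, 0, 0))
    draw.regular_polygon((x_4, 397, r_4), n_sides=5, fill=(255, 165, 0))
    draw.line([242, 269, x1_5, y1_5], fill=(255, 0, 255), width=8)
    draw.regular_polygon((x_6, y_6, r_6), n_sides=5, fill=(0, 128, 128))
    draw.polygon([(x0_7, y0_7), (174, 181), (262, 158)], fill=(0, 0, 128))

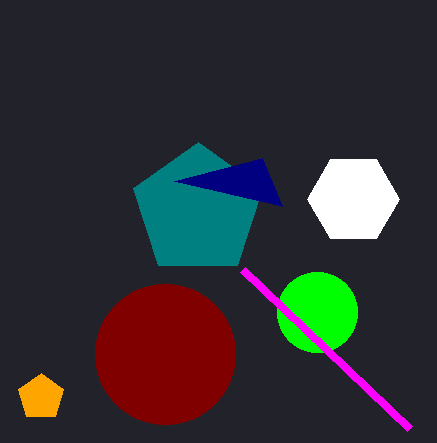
x_1 = 353; y_1 = 199; r_1 = 46; x_2 = 317; y_2 = 312; r_2 = 40; x_3 = 165; y_3 = 354; r_3 = 70; x_4 = 41; r_4 = 24; x1_5 = 409; y1_5 = 428; x_6 = 198; y_6 = 210; r_6 = 68; x0_7 = 282; y0_7 = 206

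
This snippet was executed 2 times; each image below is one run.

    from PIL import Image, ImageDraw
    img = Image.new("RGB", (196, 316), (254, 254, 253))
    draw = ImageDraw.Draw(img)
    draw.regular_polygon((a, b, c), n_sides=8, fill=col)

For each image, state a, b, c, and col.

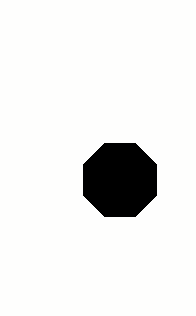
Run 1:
a = 120
b = 180
c = 40
col = 'black'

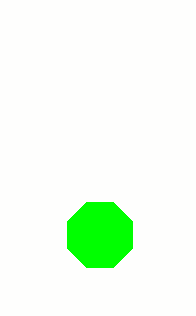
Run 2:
a = 100, b = 235, c = 35, col = 'lime'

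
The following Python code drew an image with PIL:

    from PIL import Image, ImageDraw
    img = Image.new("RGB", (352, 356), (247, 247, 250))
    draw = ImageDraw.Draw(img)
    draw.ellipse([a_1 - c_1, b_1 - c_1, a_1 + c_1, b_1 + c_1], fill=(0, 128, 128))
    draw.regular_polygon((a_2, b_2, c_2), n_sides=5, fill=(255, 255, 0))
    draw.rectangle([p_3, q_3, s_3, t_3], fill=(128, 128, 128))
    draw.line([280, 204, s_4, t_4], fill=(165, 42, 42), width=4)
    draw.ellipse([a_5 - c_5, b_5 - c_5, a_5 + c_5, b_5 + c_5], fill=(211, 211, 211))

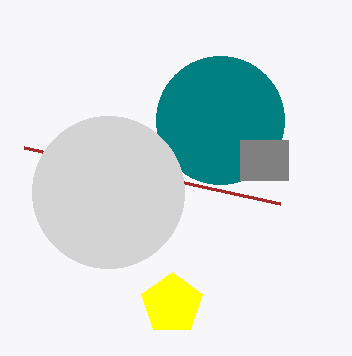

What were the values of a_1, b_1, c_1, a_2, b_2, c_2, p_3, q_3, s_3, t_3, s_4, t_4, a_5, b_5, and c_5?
a_1 = 220
b_1 = 120
c_1 = 64
a_2 = 172
b_2 = 304
c_2 = 32
p_3 = 240
q_3 = 140
s_3 = 288
t_3 = 180
s_4 = 24
t_4 = 148
a_5 = 108
b_5 = 192
c_5 = 76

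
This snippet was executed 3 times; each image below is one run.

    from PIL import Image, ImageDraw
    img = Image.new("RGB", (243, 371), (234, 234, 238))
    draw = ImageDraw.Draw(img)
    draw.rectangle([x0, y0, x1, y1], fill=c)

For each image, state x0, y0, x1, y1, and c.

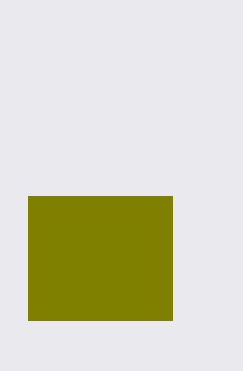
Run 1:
x0 = 28; y0 = 196; x1 = 172; y1 = 320; c = 'olive'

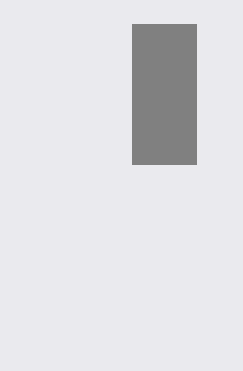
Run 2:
x0 = 132, y0 = 24, x1 = 196, y1 = 164, c = 'gray'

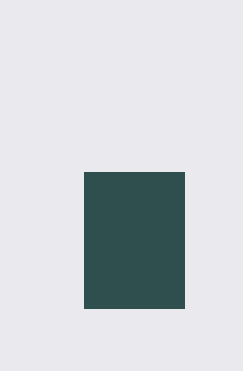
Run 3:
x0 = 84
y0 = 172
x1 = 184
y1 = 308
c = 'darkslategray'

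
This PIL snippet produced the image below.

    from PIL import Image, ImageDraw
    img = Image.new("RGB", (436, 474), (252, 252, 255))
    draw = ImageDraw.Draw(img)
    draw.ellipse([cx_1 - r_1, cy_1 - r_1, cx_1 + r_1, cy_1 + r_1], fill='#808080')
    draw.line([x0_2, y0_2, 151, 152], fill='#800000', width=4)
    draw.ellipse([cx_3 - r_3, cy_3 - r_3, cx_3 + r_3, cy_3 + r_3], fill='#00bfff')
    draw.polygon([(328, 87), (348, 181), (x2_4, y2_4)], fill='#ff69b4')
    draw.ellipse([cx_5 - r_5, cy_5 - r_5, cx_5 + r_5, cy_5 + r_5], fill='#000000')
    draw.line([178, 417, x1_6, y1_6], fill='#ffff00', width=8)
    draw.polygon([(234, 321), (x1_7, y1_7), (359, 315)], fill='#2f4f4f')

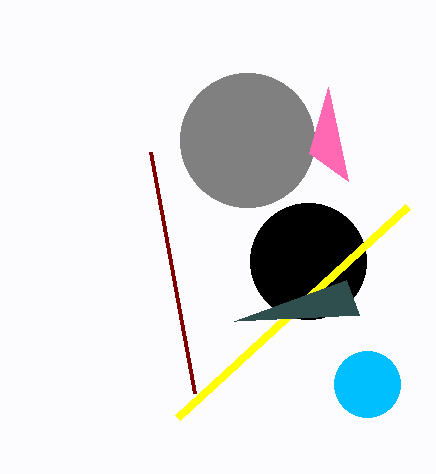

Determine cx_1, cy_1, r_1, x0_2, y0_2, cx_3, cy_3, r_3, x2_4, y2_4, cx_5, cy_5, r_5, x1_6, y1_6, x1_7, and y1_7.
cx_1 = 247
cy_1 = 140
r_1 = 67
x0_2 = 195
y0_2 = 393
cx_3 = 367
cy_3 = 384
r_3 = 33
x2_4 = 309
y2_4 = 153
cx_5 = 308
cy_5 = 261
r_5 = 58
x1_6 = 408
y1_6 = 206
x1_7 = 346
y1_7 = 280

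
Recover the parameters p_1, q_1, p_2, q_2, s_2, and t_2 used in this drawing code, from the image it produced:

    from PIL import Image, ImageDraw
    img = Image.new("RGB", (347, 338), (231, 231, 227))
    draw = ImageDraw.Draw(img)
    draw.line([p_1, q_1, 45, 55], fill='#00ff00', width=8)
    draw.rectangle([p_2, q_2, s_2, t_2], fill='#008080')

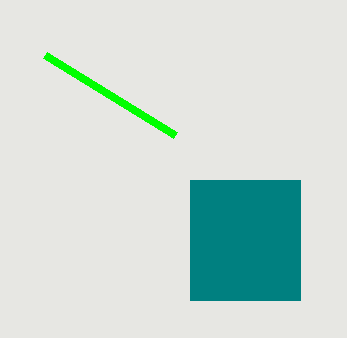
p_1 = 175
q_1 = 135
p_2 = 190
q_2 = 180
s_2 = 300
t_2 = 300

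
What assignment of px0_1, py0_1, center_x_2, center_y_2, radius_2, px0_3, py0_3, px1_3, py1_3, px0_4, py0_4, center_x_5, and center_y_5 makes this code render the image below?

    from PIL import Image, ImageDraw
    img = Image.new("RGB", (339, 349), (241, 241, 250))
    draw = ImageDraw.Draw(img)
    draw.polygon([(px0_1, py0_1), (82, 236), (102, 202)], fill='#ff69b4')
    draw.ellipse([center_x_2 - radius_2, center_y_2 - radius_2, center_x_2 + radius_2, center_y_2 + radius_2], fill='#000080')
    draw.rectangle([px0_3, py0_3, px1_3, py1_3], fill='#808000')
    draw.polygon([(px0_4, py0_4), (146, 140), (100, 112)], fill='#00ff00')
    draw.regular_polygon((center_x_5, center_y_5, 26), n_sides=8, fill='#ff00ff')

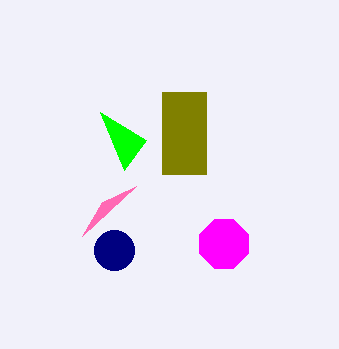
px0_1 = 136; py0_1 = 186; center_x_2 = 114; center_y_2 = 250; radius_2 = 20; px0_3 = 162; py0_3 = 92; px1_3 = 206; py1_3 = 174; px0_4 = 124; py0_4 = 170; center_x_5 = 224; center_y_5 = 244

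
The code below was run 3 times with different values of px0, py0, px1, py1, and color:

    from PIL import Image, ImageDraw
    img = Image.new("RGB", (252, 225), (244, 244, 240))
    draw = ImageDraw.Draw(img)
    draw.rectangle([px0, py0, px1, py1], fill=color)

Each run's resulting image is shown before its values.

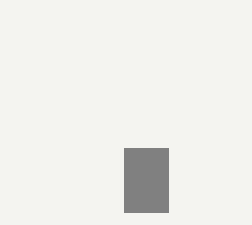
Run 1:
px0 = 124
py0 = 148
px1 = 168
py1 = 212
color = 'gray'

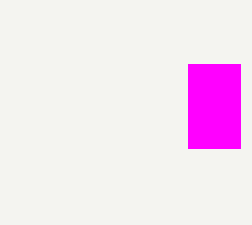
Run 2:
px0 = 188
py0 = 64
px1 = 240
py1 = 148
color = 'magenta'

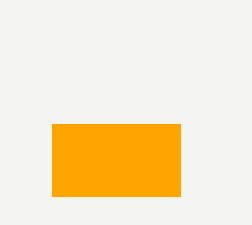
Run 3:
px0 = 52, py0 = 124, px1 = 180, py1 = 196, color = 'orange'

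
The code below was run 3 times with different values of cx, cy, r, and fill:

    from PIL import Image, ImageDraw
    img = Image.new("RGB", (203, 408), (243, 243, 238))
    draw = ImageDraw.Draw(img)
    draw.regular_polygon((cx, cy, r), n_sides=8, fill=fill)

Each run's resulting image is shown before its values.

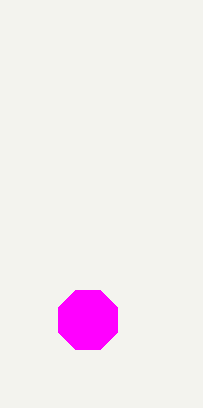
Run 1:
cx = 88; cy = 320; r = 32; fill = 'magenta'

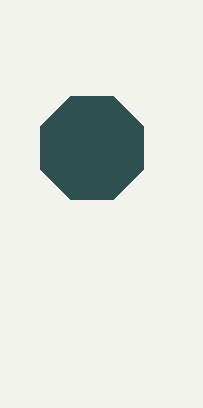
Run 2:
cx = 92
cy = 148
r = 56
fill = 'darkslategray'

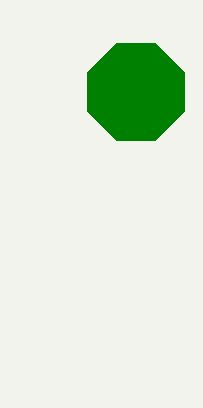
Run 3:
cx = 136, cy = 92, r = 52, fill = 'green'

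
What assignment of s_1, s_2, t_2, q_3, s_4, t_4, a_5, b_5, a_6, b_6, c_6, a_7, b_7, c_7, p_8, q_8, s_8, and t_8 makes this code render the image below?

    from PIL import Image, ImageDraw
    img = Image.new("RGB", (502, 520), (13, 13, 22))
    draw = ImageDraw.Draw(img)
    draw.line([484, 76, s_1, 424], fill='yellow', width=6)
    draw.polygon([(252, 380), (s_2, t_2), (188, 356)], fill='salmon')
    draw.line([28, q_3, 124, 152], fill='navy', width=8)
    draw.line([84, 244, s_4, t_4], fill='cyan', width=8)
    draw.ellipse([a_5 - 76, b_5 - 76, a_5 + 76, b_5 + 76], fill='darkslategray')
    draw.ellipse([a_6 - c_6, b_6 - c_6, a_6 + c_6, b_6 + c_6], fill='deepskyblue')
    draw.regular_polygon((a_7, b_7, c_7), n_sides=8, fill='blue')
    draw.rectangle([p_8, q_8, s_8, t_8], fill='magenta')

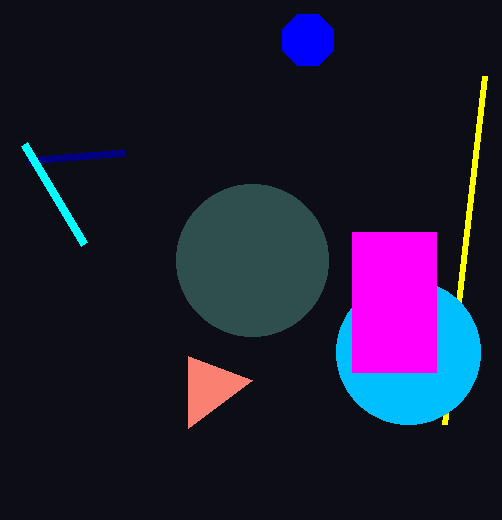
s_1 = 444, s_2 = 188, t_2 = 428, q_3 = 160, s_4 = 24, t_4 = 144, a_5 = 252, b_5 = 260, a_6 = 408, b_6 = 352, c_6 = 72, a_7 = 308, b_7 = 40, c_7 = 28, p_8 = 352, q_8 = 232, s_8 = 436, t_8 = 372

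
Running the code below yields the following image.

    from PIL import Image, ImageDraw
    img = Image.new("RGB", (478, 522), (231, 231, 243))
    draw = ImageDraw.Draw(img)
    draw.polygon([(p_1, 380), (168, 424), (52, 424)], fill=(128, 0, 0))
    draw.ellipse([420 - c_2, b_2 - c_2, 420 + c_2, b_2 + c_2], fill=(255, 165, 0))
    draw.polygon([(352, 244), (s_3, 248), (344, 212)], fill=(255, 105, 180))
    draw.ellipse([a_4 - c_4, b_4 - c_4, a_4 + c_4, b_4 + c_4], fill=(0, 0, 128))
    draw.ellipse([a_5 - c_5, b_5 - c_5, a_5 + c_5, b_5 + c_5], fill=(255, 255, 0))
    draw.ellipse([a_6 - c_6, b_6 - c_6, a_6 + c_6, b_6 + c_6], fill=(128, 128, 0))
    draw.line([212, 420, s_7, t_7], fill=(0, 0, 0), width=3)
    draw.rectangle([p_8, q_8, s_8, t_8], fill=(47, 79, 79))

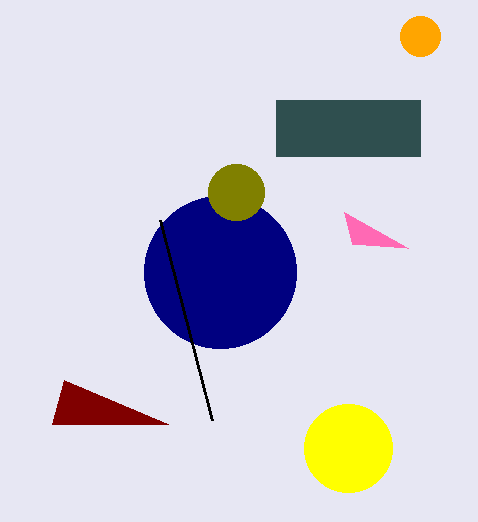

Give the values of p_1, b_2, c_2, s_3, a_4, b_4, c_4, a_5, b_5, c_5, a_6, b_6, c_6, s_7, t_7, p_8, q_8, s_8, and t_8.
p_1 = 64, b_2 = 36, c_2 = 20, s_3 = 408, a_4 = 220, b_4 = 272, c_4 = 76, a_5 = 348, b_5 = 448, c_5 = 44, a_6 = 236, b_6 = 192, c_6 = 28, s_7 = 160, t_7 = 220, p_8 = 276, q_8 = 100, s_8 = 420, t_8 = 156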